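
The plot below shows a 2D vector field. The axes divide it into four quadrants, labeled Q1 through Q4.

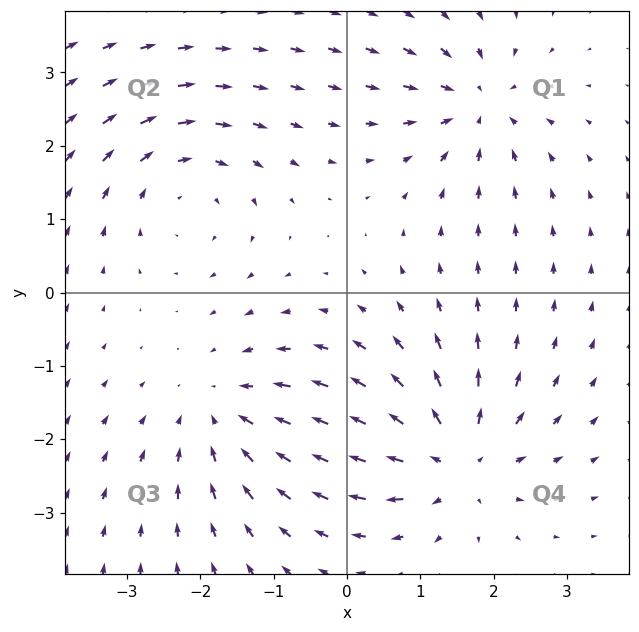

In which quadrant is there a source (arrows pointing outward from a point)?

Q4

The source sits at approximately (1.4, -2.3), which lies in quadrant Q4. The divergence there is about +5, positive as expected for a source.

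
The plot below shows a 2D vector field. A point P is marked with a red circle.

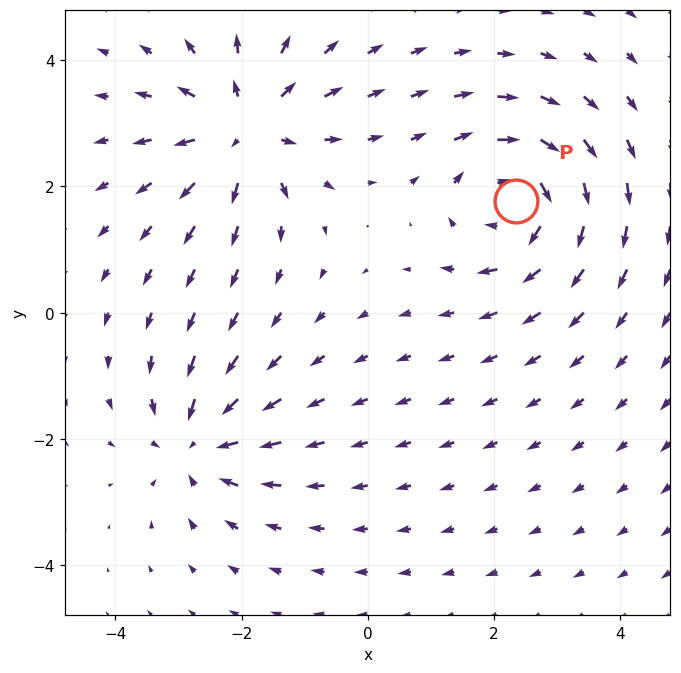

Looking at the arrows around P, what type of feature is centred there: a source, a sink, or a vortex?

At P (2.3, 1.8) the arrows circulate clockwise. Divergence ≈0, curl about -5 — near-zero divergence with nonzero curl is a vortex.

vortex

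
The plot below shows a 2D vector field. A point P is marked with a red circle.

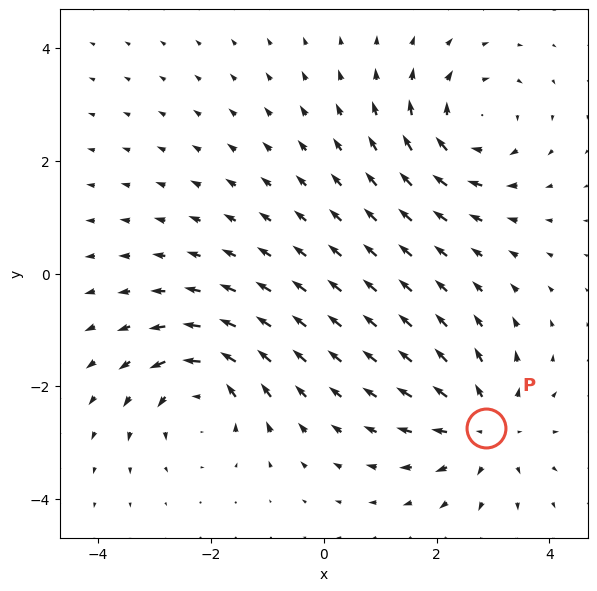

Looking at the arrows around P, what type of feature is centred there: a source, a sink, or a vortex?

At P (2.9, -2.7) the arrows spread outward. Divergence about +5, curl ≈0 — positive divergence with near-zero curl is a source.

source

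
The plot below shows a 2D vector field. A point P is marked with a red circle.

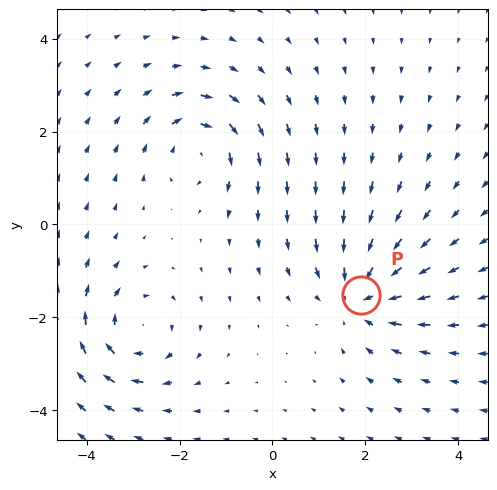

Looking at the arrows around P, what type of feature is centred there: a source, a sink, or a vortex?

At P (1.9, -1.5) the arrows converge inward. Divergence about -4, curl ≈0 — negative divergence with near-zero curl is a sink.

sink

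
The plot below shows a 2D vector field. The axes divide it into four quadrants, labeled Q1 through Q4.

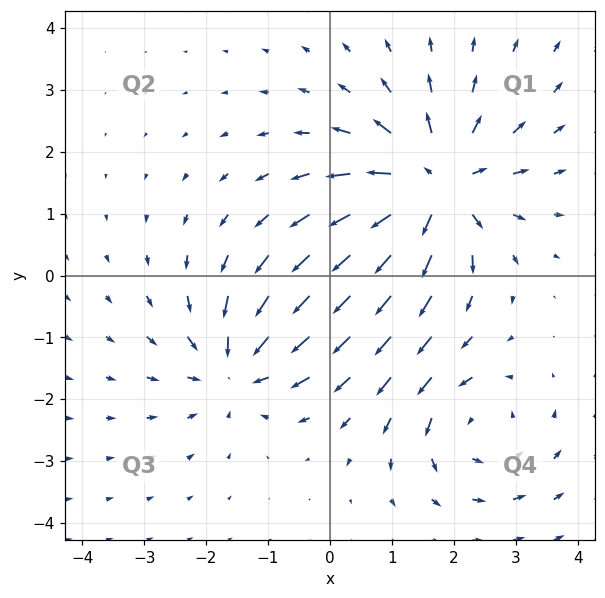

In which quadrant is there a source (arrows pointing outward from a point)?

Q1

The source sits at approximately (1.7, 1.5), which lies in quadrant Q1. The divergence there is about +6, positive as expected for a source.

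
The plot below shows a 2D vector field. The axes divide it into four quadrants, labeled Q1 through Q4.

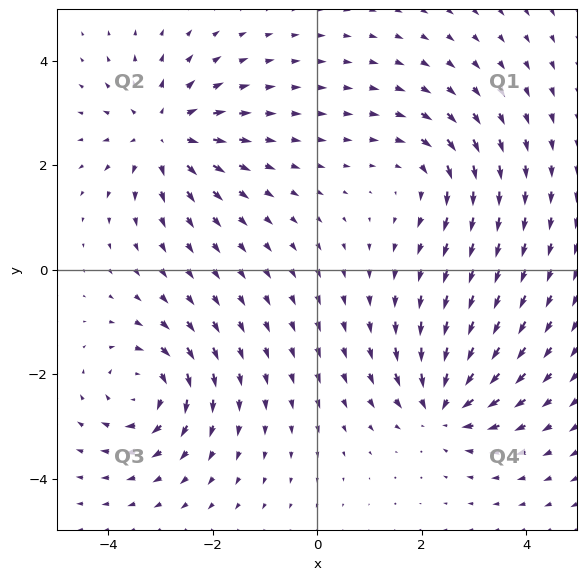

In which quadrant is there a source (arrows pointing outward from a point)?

The source sits at approximately (-2.9, 2.6), which lies in quadrant Q2. The divergence there is about +5, positive as expected for a source.

Q2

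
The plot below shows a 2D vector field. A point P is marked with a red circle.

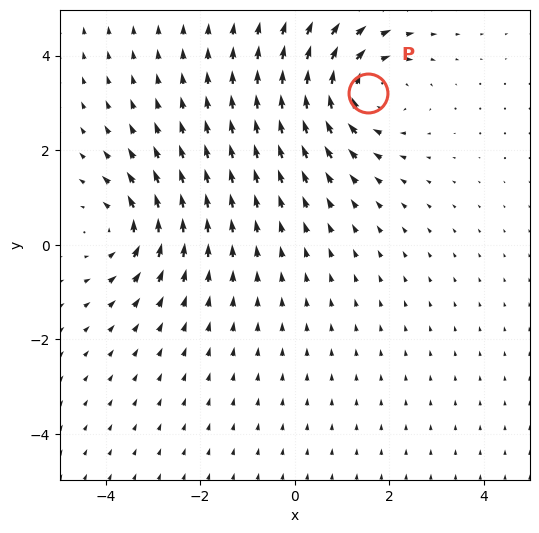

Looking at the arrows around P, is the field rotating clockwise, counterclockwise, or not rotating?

clockwise

Near P at (1.6, 3.2) the arrows circulate clockwise. The curl (z-component) there is about -4; negative curl means clockwise rotation.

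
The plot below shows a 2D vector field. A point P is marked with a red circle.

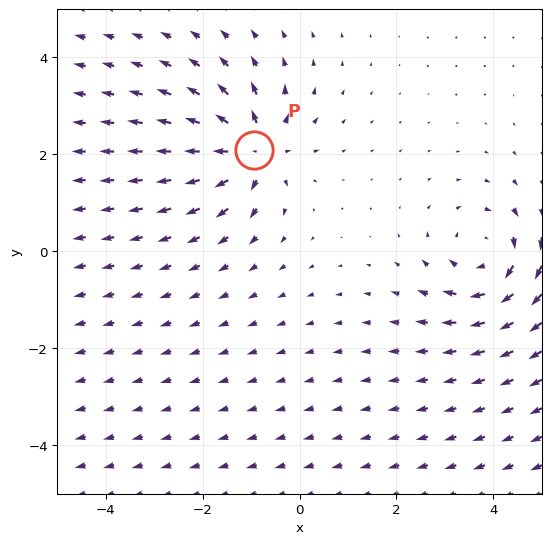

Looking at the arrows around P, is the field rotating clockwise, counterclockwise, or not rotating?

not rotating

Near P at (-0.9, 2.1) the arrows show no circulation. The curl there is ≈0.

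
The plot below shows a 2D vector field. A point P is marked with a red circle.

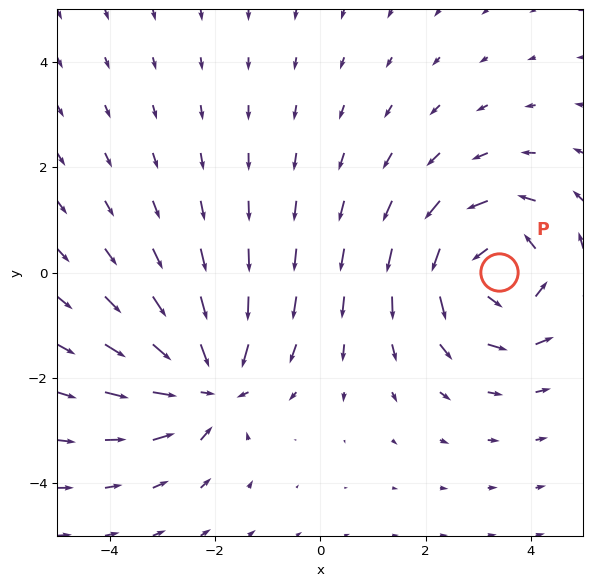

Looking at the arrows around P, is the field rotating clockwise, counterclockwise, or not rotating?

Near P at (3.4, 0.0) the arrows circulate counterclockwise. The curl (z-component) there is about +4; positive curl means counterclockwise rotation.

counterclockwise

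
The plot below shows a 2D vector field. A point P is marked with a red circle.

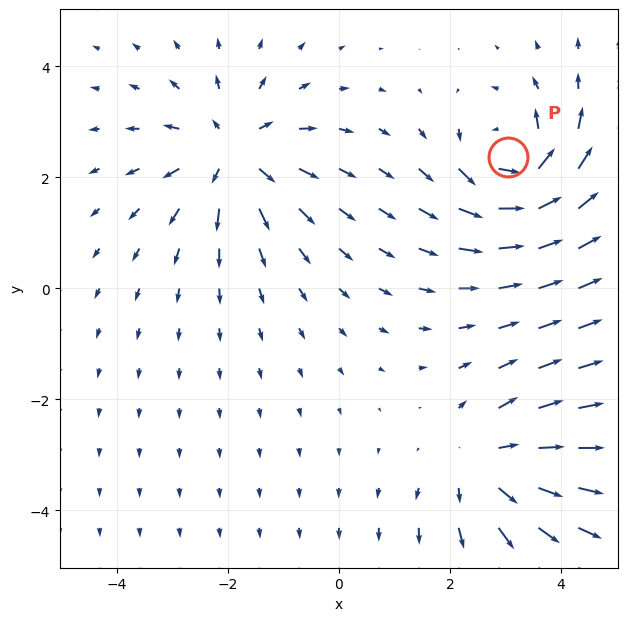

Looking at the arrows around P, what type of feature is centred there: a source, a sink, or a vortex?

vortex

At P (3.1, 2.4) the arrows circulate counterclockwise. Divergence ≈0, curl about +6 — near-zero divergence with nonzero curl is a vortex.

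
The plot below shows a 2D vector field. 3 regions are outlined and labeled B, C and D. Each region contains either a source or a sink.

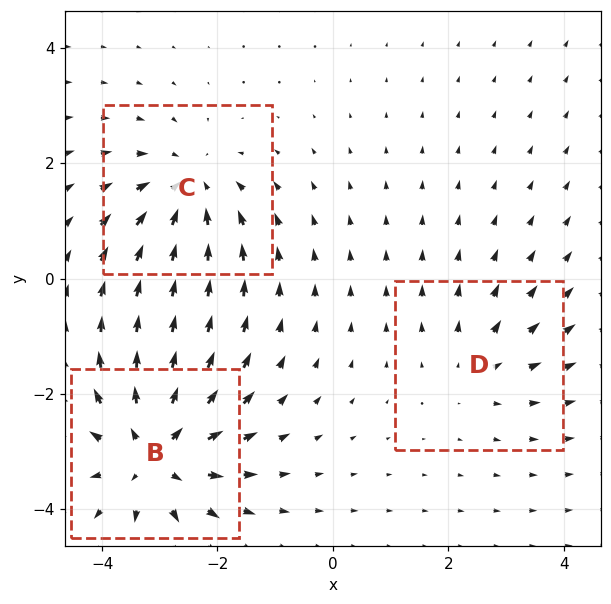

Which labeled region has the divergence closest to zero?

Divergence at each region's feature centre — B: about +5, C: about -3, D: about +2. Region D is closest to zero.

D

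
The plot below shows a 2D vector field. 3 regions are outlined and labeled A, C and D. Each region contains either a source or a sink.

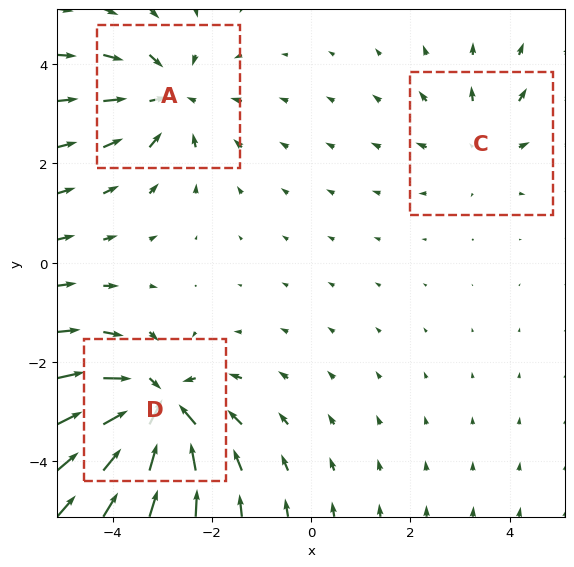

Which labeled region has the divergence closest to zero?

C

Divergence at each region's feature centre — A: about -3, C: about +2, D: about -5. Region C is closest to zero.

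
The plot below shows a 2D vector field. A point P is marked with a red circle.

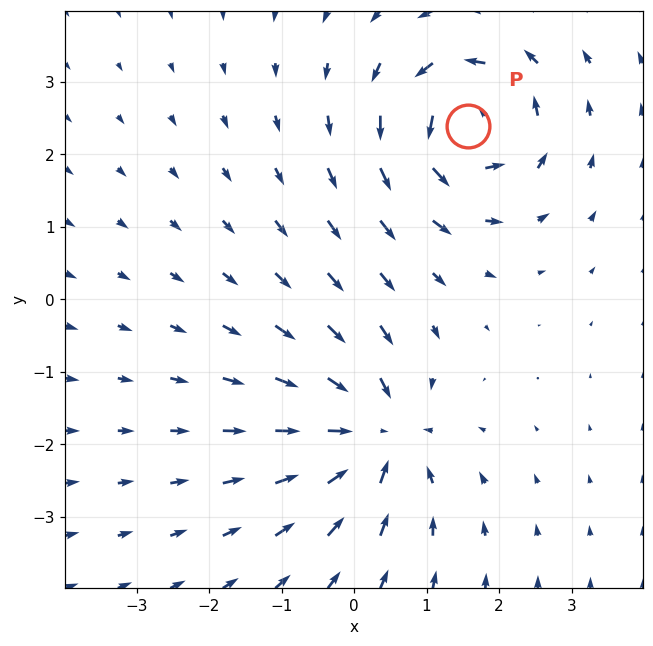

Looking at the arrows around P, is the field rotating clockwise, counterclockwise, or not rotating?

counterclockwise

Near P at (1.6, 2.4) the arrows circulate counterclockwise. The curl (z-component) there is about +7; positive curl means counterclockwise rotation.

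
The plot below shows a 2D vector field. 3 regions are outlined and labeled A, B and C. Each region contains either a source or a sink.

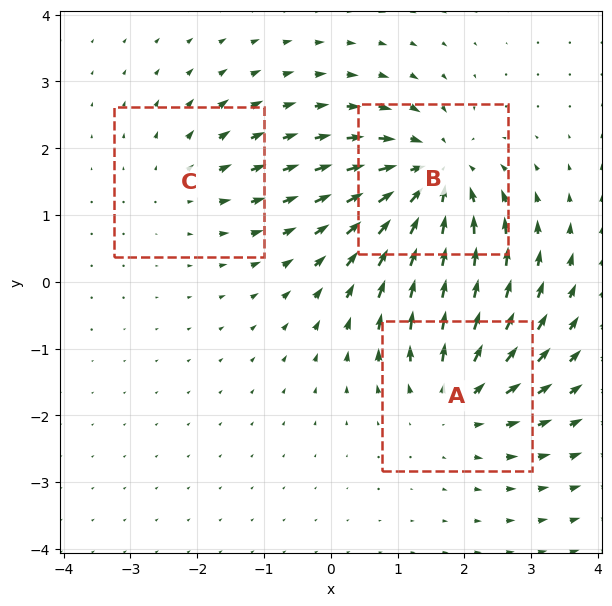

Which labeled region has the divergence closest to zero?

Divergence at each region's feature centre — A: about +4, B: about -5, C: about +2. Region C is closest to zero.

C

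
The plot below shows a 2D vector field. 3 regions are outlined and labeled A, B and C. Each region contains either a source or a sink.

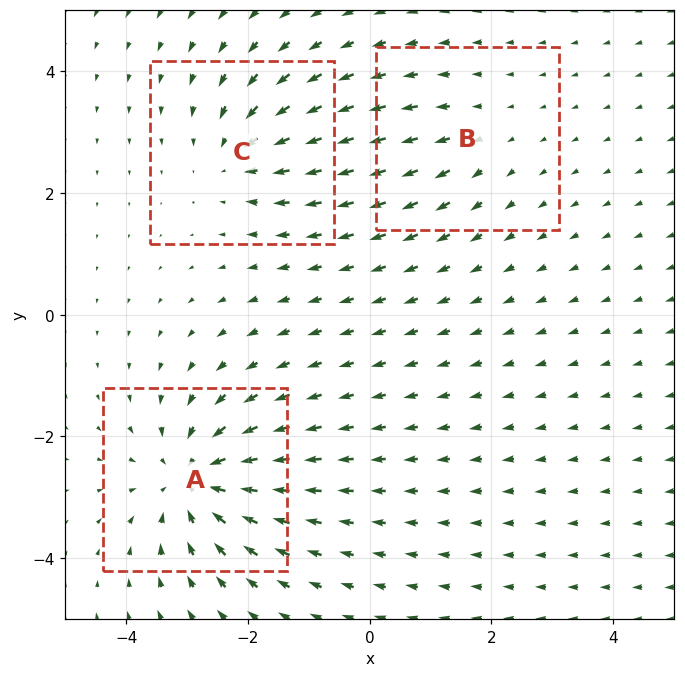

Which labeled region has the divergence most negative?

A

Divergence at each region's feature centre — A: about -5, B: about +2, C: about -3. Region A is most negative.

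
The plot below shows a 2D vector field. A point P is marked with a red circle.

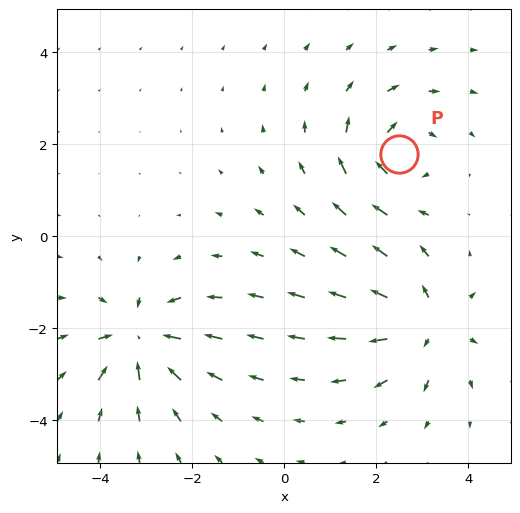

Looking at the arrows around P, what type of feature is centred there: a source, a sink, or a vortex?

At P (2.5, 1.8) the arrows circulate clockwise. Divergence ≈0, curl about -5 — near-zero divergence with nonzero curl is a vortex.

vortex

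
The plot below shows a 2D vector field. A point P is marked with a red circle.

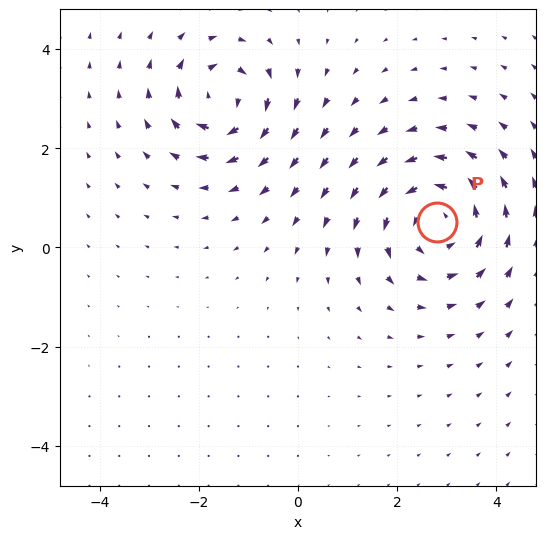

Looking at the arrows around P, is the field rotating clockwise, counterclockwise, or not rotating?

counterclockwise

Near P at (2.8, 0.5) the arrows circulate counterclockwise. The curl (z-component) there is about +4; positive curl means counterclockwise rotation.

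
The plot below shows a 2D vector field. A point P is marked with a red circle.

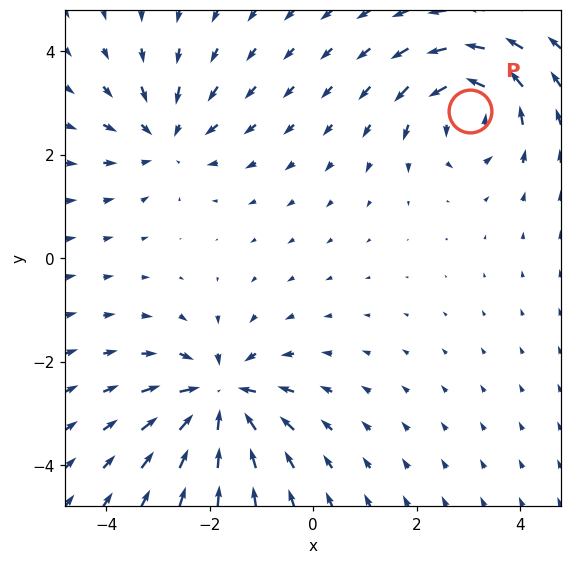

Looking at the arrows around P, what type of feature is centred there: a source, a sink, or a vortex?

vortex

At P (3.0, 2.8) the arrows circulate counterclockwise. Divergence ≈0, curl about +5 — near-zero divergence with nonzero curl is a vortex.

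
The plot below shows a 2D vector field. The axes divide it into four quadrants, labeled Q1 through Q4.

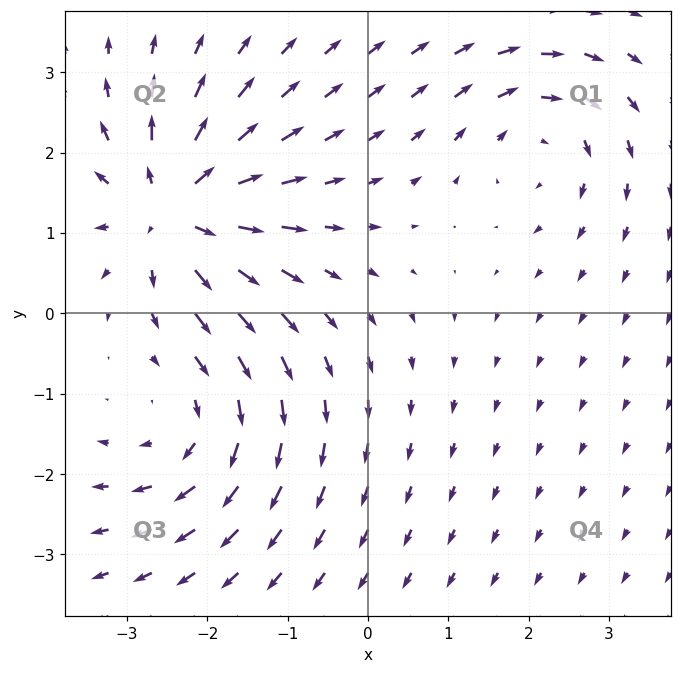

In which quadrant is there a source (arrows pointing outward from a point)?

Q2

The source sits at approximately (-2.4, 1.3), which lies in quadrant Q2. The divergence there is about +6, positive as expected for a source.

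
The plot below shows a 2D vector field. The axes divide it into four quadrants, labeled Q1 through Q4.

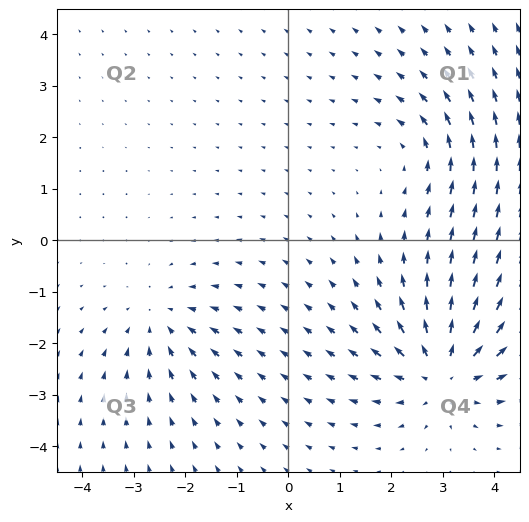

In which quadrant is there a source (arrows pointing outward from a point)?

Q4

The source sits at approximately (3.0, -2.5), which lies in quadrant Q4. The divergence there is about +5, positive as expected for a source.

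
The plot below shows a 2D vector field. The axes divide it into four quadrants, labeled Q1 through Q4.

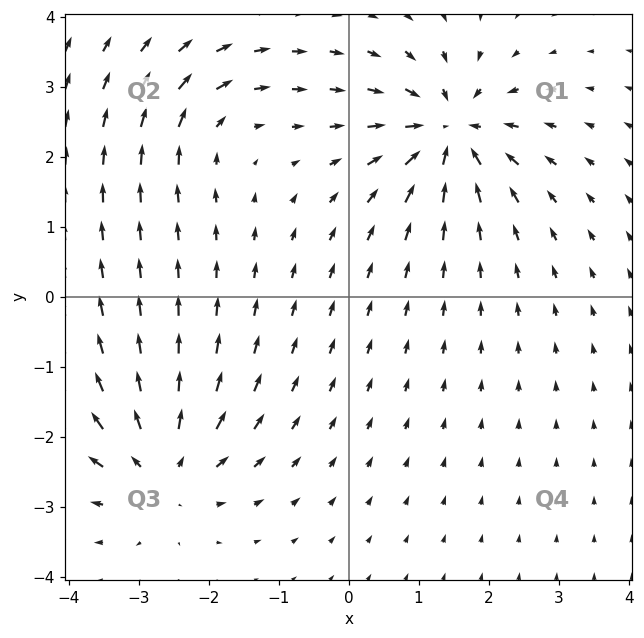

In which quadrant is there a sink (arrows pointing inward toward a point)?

Q1

The sink sits at approximately (1.5, 2.4), which lies in quadrant Q1. The divergence there is about -6, negative as expected for a sink.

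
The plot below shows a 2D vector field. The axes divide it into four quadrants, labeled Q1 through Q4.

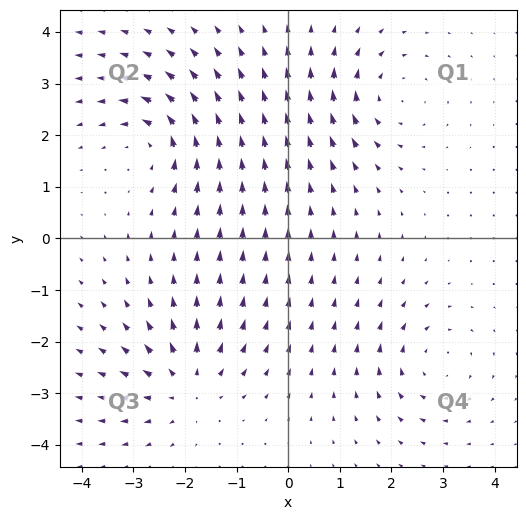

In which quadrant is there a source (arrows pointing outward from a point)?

Q3

The source sits at approximately (-2.0, -2.9), which lies in quadrant Q3. The divergence there is about +3, positive as expected for a source.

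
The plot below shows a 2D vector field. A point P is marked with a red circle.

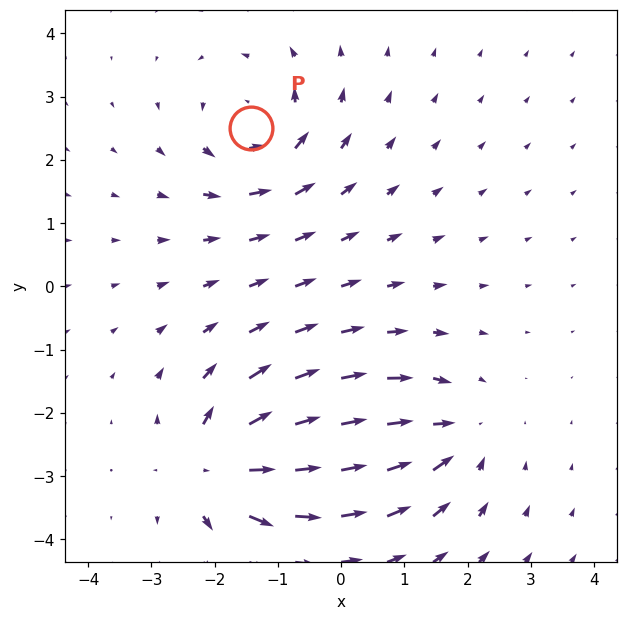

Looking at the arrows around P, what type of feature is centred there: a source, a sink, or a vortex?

At P (-1.4, 2.5) the arrows circulate counterclockwise. Divergence ≈0, curl about +4 — near-zero divergence with nonzero curl is a vortex.

vortex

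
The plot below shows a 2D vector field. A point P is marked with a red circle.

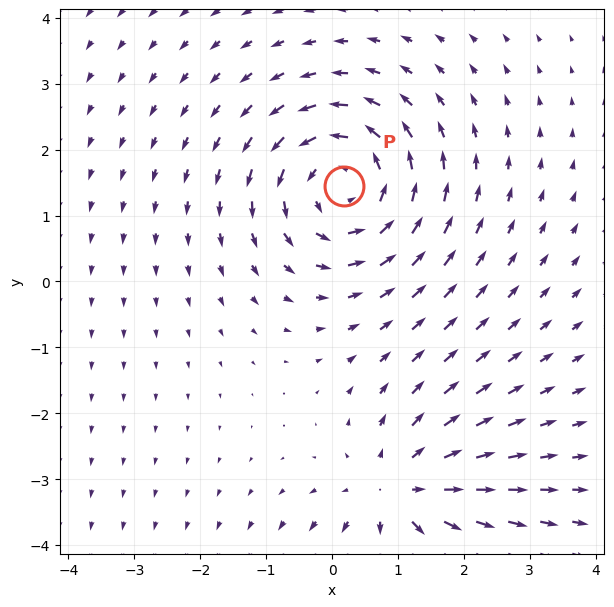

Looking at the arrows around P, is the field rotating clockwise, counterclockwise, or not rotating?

Near P at (0.2, 1.5) the arrows circulate counterclockwise. The curl (z-component) there is about +3; positive curl means counterclockwise rotation.

counterclockwise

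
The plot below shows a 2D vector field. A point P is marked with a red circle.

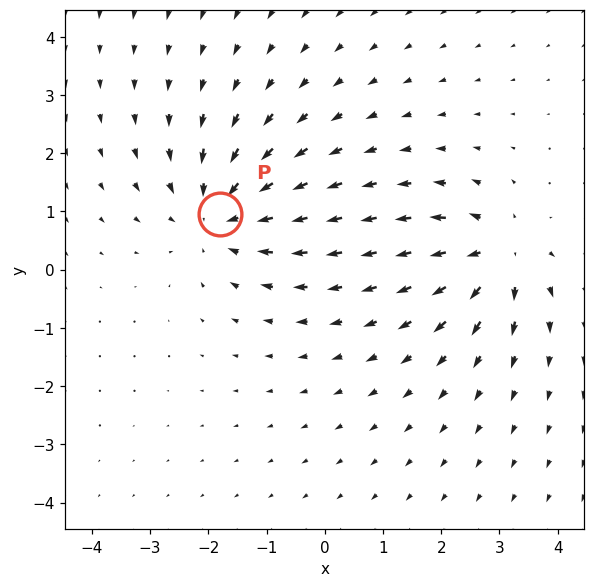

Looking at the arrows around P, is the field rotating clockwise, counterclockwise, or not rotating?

Near P at (-1.8, 0.9) the arrows show no circulation. The curl there is ≈0.

not rotating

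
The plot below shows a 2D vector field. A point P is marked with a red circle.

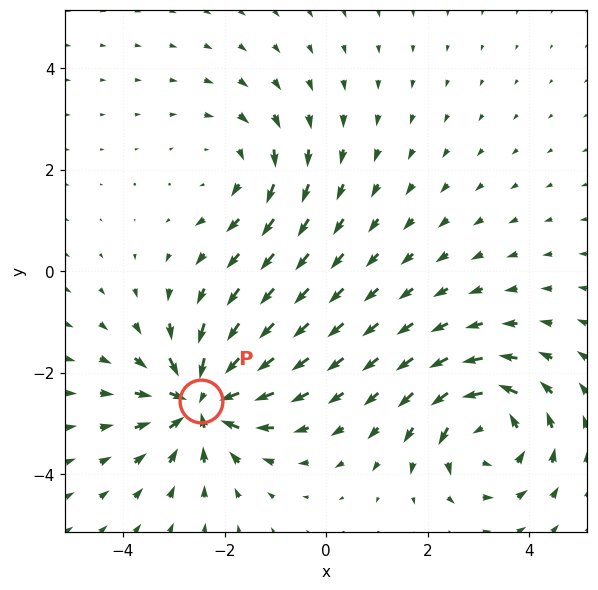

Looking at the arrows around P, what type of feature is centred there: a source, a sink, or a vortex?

At P (-2.5, -2.5) the arrows converge inward. Divergence about -6, curl ≈0 — negative divergence with near-zero curl is a sink.

sink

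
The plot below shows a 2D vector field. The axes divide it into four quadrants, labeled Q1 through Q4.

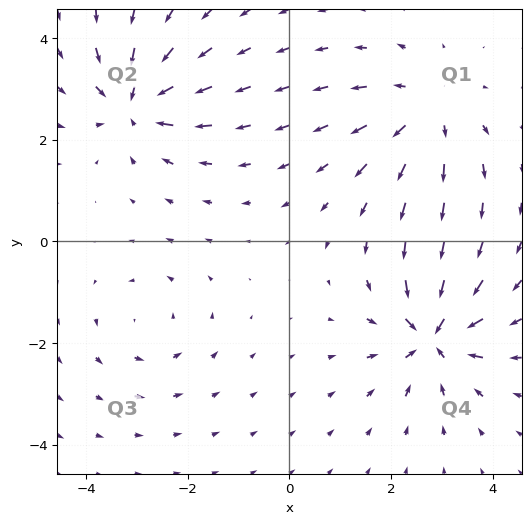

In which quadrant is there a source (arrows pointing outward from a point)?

Q1

The source sits at approximately (2.7, 2.6), which lies in quadrant Q1. The divergence there is about +4, positive as expected for a source.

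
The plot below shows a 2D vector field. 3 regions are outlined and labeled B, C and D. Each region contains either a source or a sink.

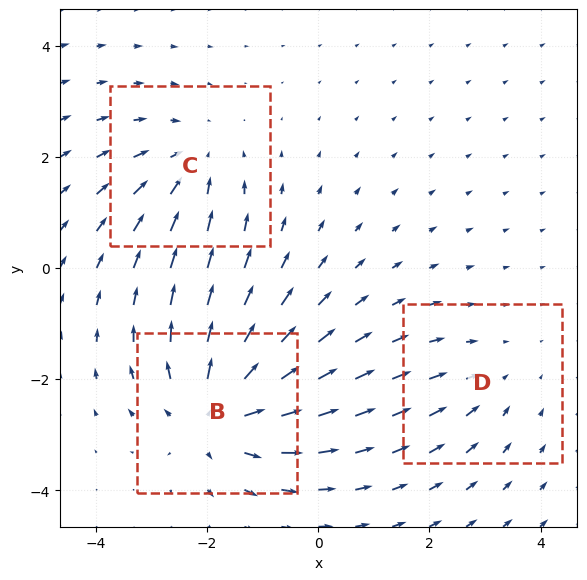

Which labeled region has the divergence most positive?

Divergence at each region's feature centre — B: about +4, C: about -3, D: about -2. Region B is most positive.

B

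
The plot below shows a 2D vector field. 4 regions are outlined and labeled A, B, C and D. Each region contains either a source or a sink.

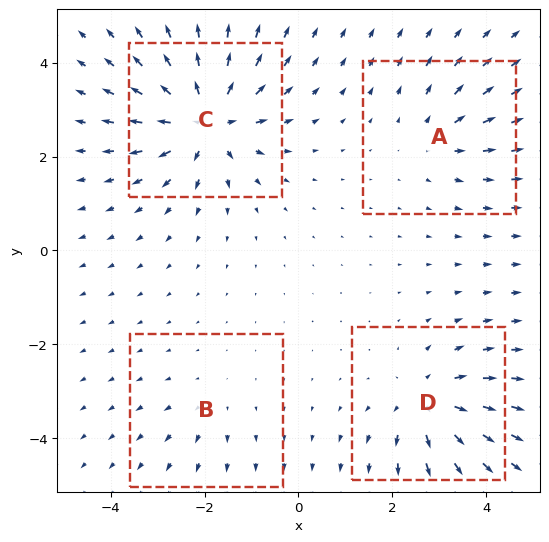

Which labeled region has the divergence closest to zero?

Divergence at each region's feature centre — A: about +4, B: about +2, C: about +8, D: about +6. Region B is closest to zero.

B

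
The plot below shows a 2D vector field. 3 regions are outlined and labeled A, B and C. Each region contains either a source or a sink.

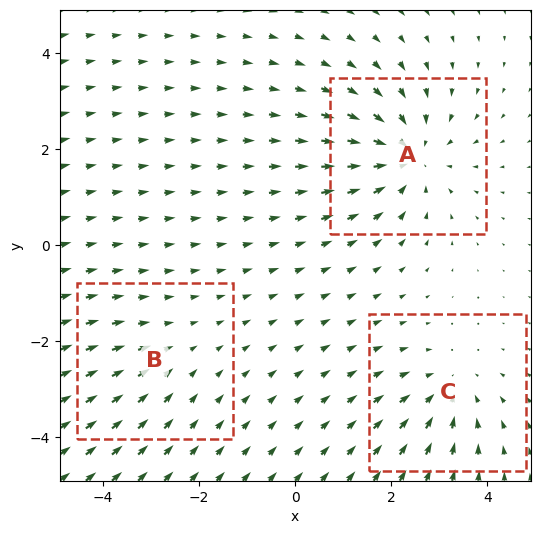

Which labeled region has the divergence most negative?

A

Divergence at each region's feature centre — A: about -4, B: about -2, C: about -3. Region A is most negative.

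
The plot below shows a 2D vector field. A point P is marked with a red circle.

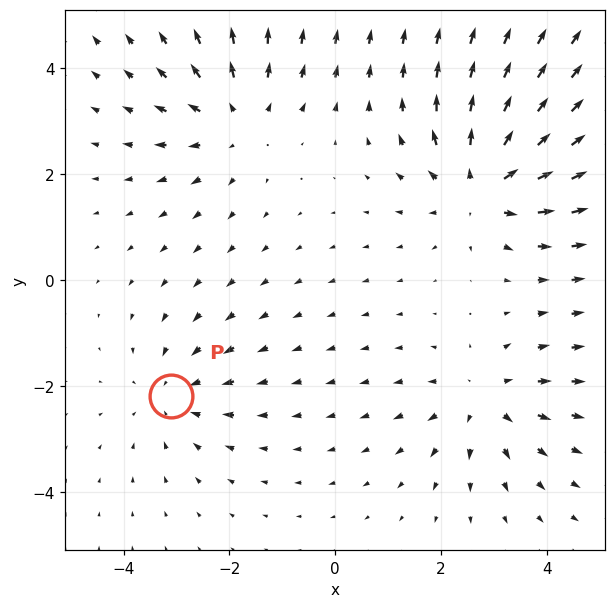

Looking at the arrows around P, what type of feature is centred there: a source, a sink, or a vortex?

At P (-3.1, -2.2) the arrows converge inward. Divergence about -3, curl ≈0 — negative divergence with near-zero curl is a sink.

sink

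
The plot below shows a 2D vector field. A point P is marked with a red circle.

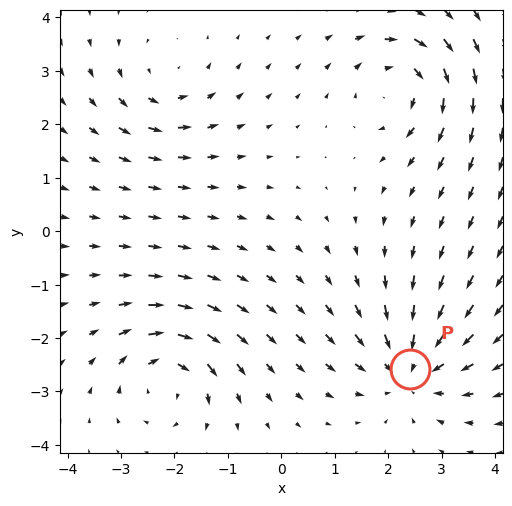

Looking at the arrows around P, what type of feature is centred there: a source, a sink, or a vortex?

sink

At P (2.4, -2.6) the arrows converge inward. Divergence about -5, curl ≈0 — negative divergence with near-zero curl is a sink.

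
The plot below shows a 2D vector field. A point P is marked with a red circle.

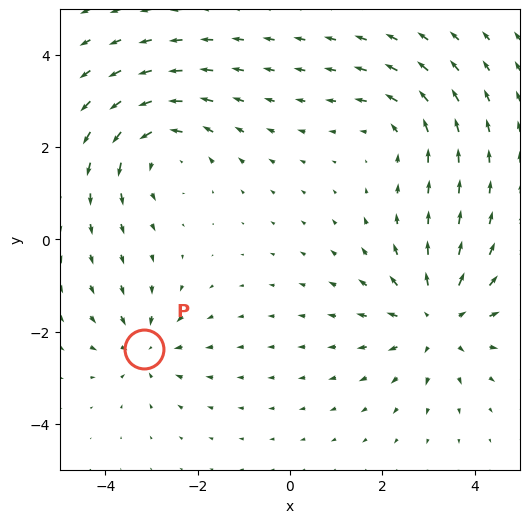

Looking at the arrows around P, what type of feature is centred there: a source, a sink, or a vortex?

sink

At P (-3.2, -2.4) the arrows converge inward. Divergence about -4, curl ≈0 — negative divergence with near-zero curl is a sink.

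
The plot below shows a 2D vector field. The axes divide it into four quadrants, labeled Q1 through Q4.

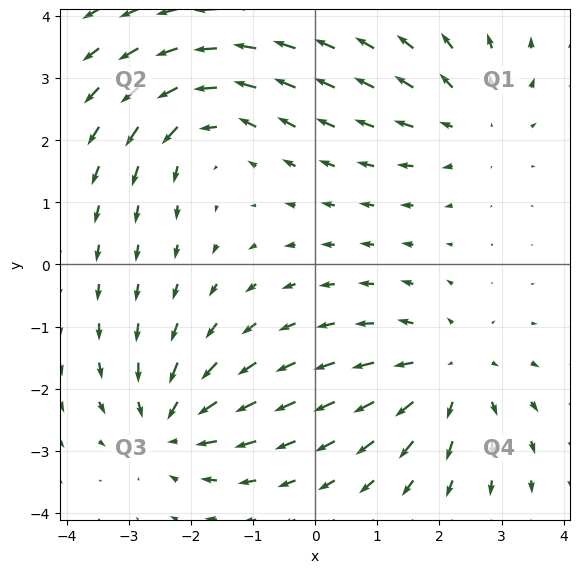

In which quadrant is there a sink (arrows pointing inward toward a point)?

The sink sits at approximately (-2.3, -2.6), which lies in quadrant Q3. The divergence there is about -5, negative as expected for a sink.

Q3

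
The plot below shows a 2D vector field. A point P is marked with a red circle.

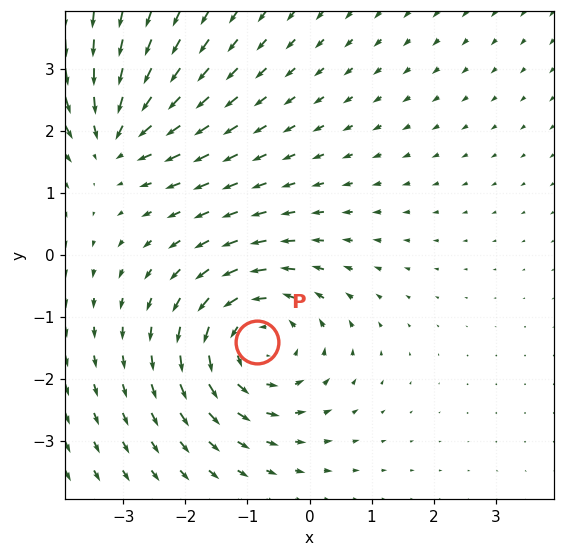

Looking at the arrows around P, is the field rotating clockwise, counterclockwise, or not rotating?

Near P at (-0.8, -1.4) the arrows circulate counterclockwise. The curl (z-component) there is about +4; positive curl means counterclockwise rotation.

counterclockwise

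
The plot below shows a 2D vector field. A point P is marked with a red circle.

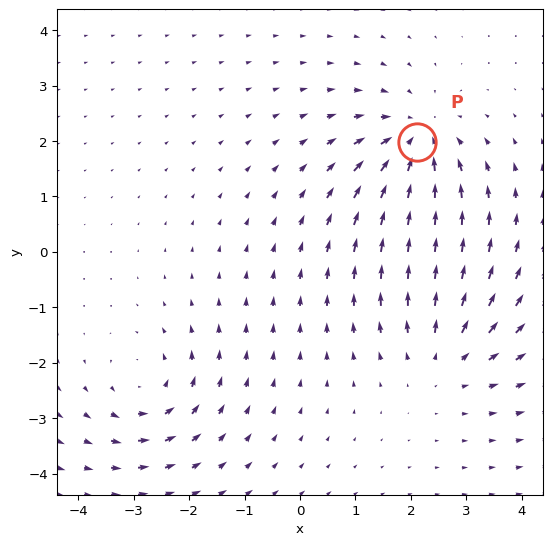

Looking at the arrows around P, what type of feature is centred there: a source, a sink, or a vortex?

At P (2.1, 2.0) the arrows converge inward. Divergence about -5, curl ≈0 — negative divergence with near-zero curl is a sink.

sink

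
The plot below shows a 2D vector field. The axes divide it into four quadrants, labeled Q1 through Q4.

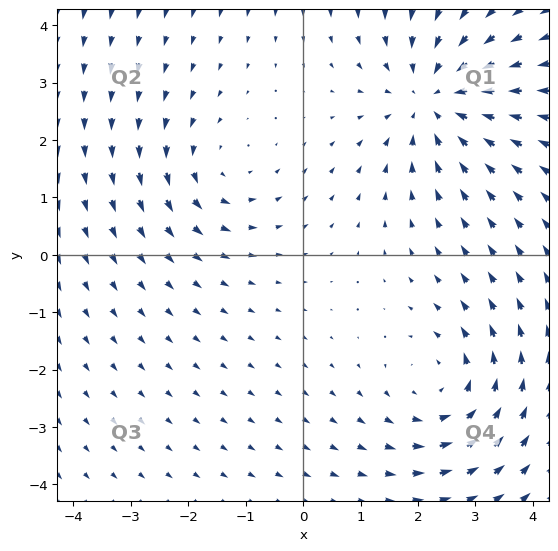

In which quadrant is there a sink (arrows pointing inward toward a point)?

The sink sits at approximately (2.3, 2.7), which lies in quadrant Q1. The divergence there is about -4, negative as expected for a sink.

Q1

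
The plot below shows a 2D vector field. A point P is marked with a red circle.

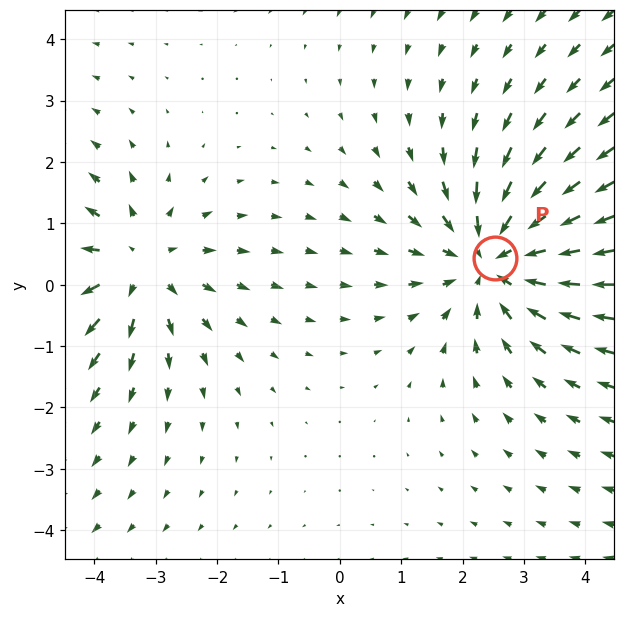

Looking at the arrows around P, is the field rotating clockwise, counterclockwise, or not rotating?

Near P at (2.5, 0.4) the arrows show no circulation. The curl there is ≈0.

not rotating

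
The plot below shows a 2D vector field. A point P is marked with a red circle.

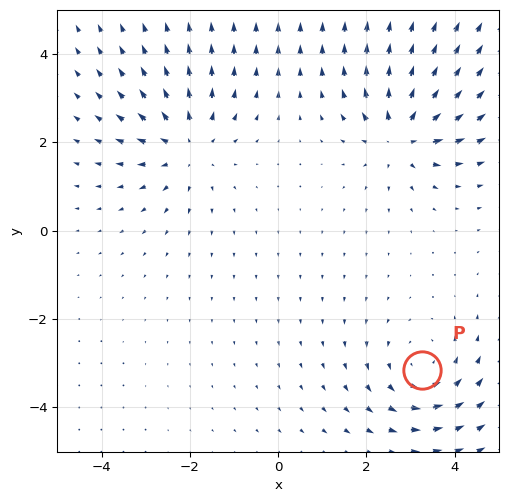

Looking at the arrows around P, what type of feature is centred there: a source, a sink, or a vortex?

vortex

At P (3.3, -3.2) the arrows circulate counterclockwise. Divergence ≈0, curl about +3 — near-zero divergence with nonzero curl is a vortex.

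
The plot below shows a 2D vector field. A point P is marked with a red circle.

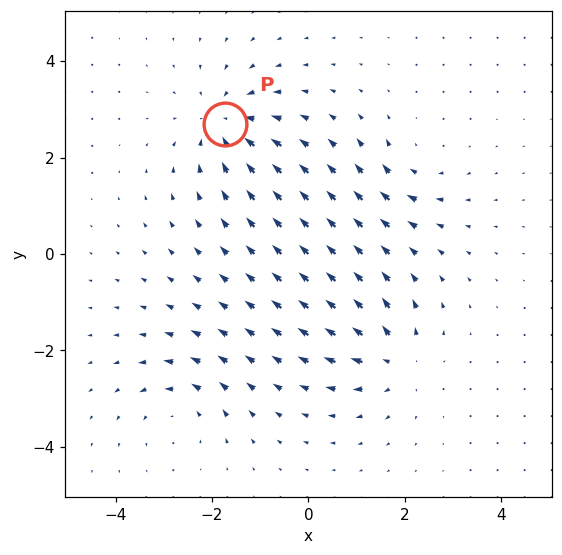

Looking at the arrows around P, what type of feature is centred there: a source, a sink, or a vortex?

At P (-1.7, 2.7) the arrows converge inward. Divergence about -5, curl ≈0 — negative divergence with near-zero curl is a sink.

sink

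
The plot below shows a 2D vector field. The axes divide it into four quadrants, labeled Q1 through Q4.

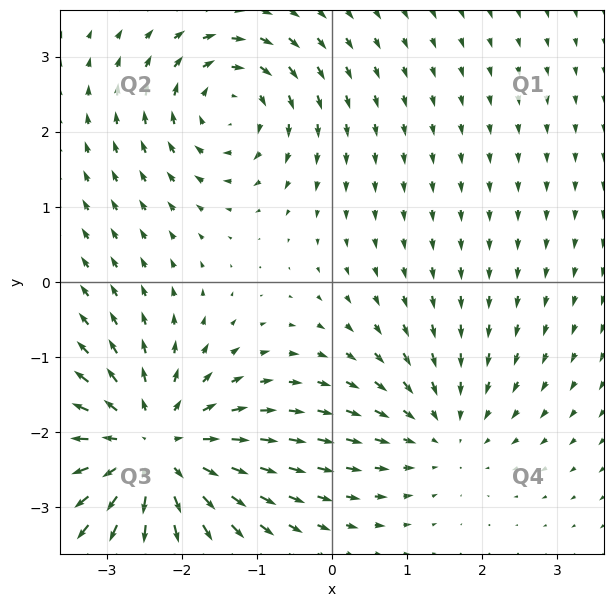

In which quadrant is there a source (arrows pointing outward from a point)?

Q3

The source sits at approximately (-2.4, -2.2), which lies in quadrant Q3. The divergence there is about +5, positive as expected for a source.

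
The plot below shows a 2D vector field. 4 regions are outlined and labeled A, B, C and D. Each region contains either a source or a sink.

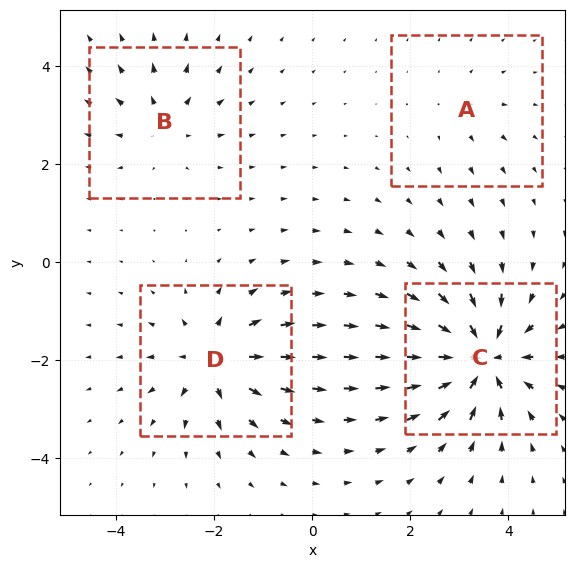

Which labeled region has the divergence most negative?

Divergence at each region's feature centre — A: about +2, B: about +4, C: about -9, D: about +6. Region C is most negative.

C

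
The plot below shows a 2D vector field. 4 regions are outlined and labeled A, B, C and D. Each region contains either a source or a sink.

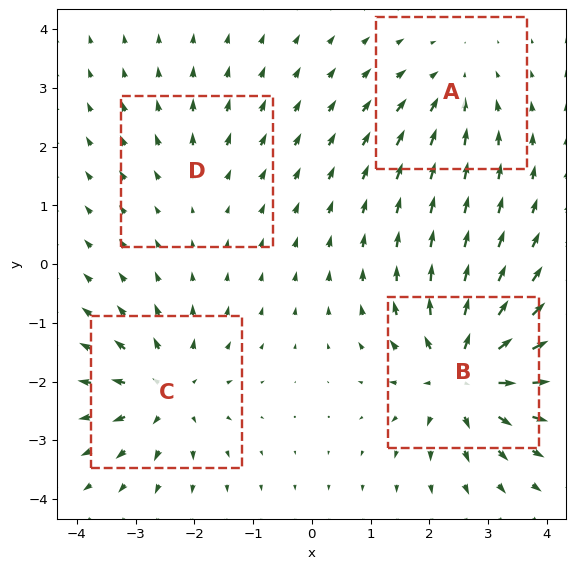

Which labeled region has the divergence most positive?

Divergence at each region's feature centre — A: about -4, B: about +8, C: about +6, D: about +2. Region B is most positive.

B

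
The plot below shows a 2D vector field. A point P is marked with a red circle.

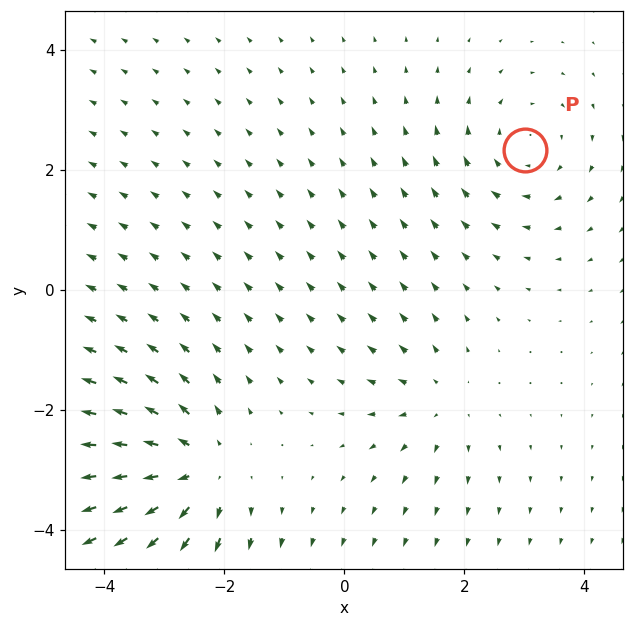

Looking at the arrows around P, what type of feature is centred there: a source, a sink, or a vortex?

At P (3.0, 2.3) the arrows circulate clockwise. Divergence ≈0, curl about -3 — near-zero divergence with nonzero curl is a vortex.

vortex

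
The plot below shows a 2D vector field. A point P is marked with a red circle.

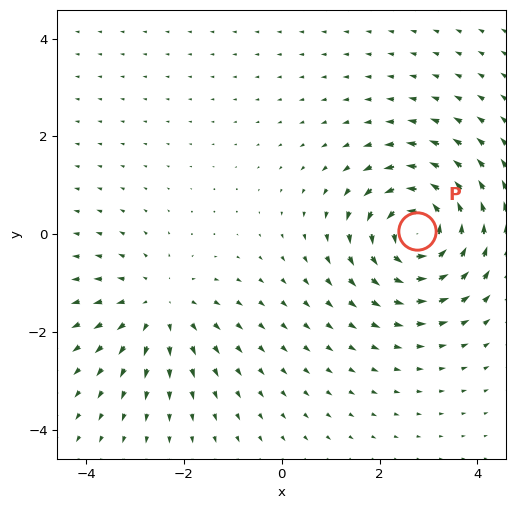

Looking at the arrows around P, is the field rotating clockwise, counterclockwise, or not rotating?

counterclockwise

Near P at (2.8, 0.1) the arrows circulate counterclockwise. The curl (z-component) there is about +7; positive curl means counterclockwise rotation.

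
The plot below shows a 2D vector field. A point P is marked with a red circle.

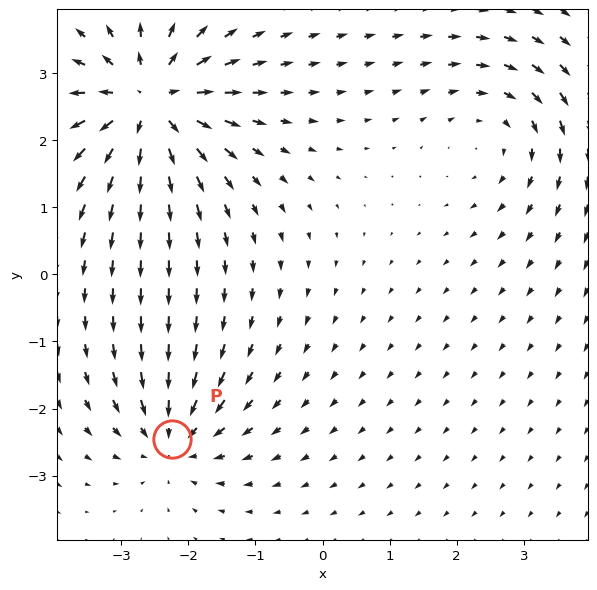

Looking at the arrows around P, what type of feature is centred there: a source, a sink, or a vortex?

sink

At P (-2.2, -2.5) the arrows converge inward. Divergence about -4, curl ≈0 — negative divergence with near-zero curl is a sink.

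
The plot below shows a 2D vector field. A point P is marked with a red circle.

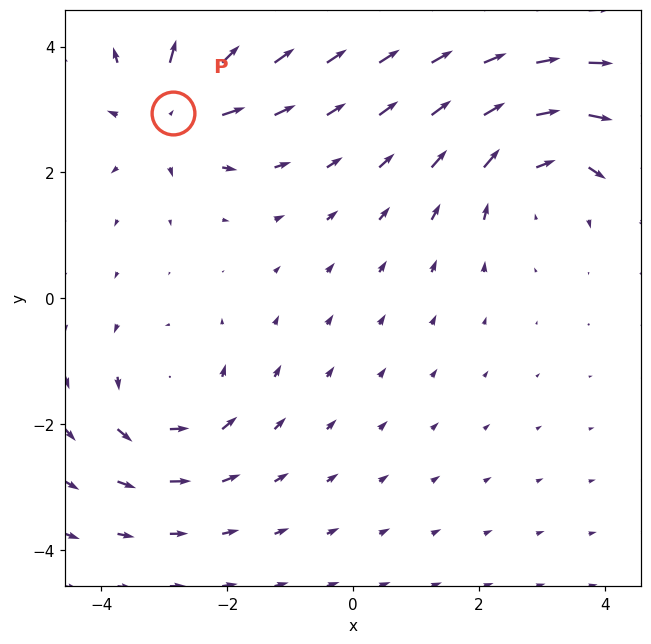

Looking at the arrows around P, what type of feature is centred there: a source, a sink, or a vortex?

At P (-2.9, 2.9) the arrows spread outward. Divergence about +4, curl ≈0 — positive divergence with near-zero curl is a source.

source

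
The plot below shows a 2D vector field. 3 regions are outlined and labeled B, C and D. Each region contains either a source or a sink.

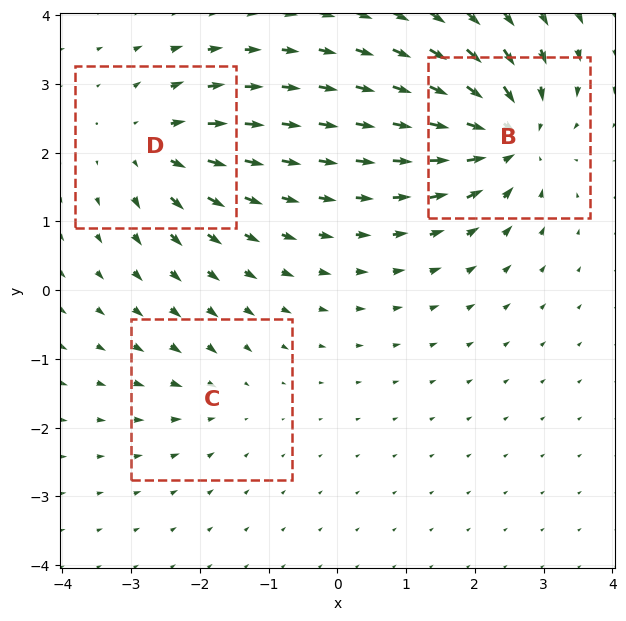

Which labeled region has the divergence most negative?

B

Divergence at each region's feature centre — B: about -6, C: about -2, D: about +4. Region B is most negative.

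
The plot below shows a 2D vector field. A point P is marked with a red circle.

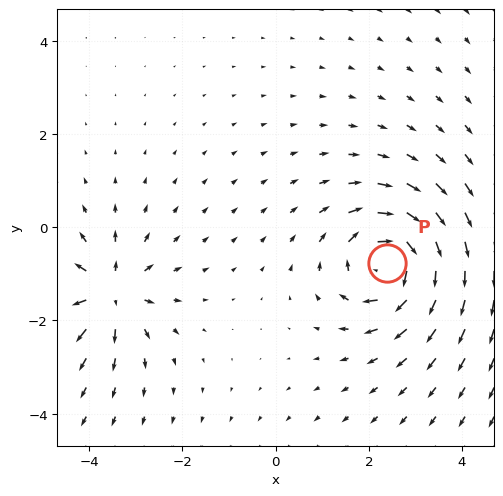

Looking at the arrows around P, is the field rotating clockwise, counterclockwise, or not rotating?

clockwise

Near P at (2.4, -0.8) the arrows circulate clockwise. The curl (z-component) there is about -6; negative curl means clockwise rotation.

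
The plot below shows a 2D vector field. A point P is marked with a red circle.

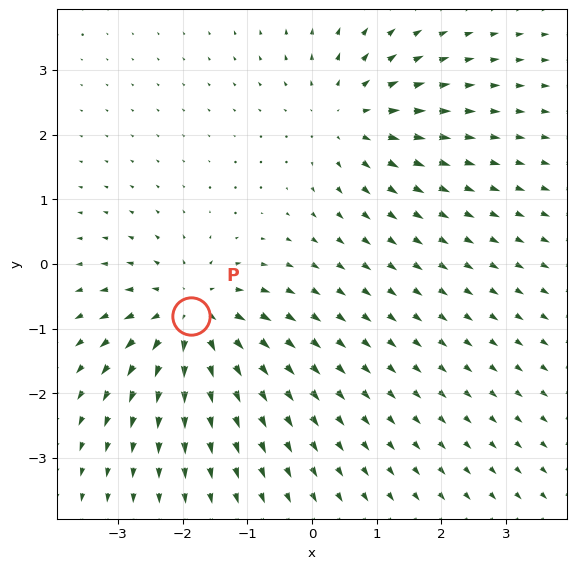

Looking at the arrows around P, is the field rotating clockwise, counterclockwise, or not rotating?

Near P at (-1.9, -0.8) the arrows show no circulation. The curl there is ≈0.

not rotating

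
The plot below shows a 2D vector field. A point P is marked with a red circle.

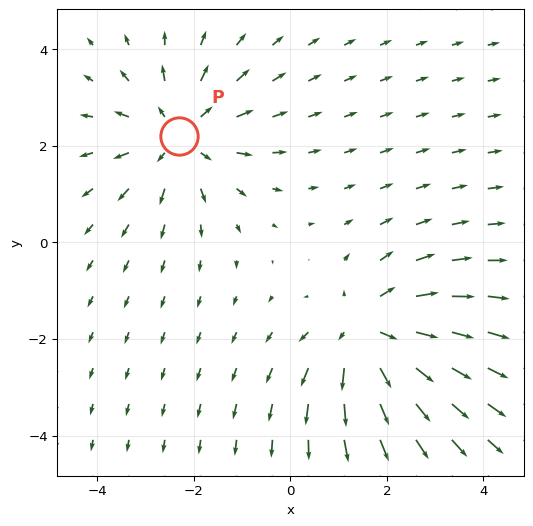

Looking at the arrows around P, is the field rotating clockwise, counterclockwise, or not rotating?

Near P at (-2.3, 2.2) the arrows show no circulation. The curl there is ≈0.

not rotating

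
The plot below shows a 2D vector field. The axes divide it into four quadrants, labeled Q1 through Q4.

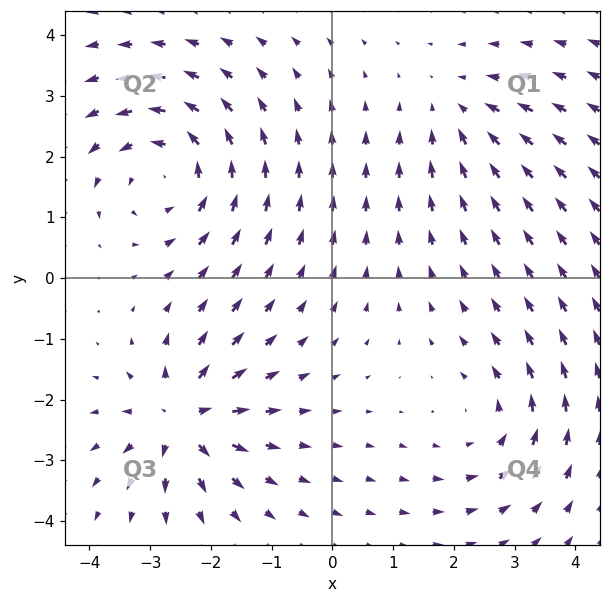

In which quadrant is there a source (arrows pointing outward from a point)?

The source sits at approximately (-2.5, -2.3), which lies in quadrant Q3. The divergence there is about +6, positive as expected for a source.

Q3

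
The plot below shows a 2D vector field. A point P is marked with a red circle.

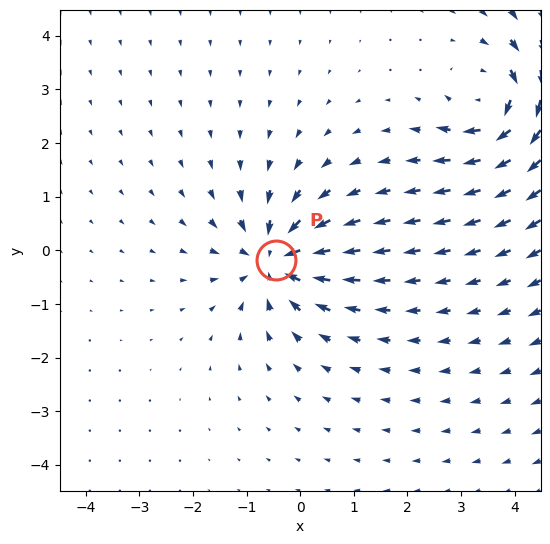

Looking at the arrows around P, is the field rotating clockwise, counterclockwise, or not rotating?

not rotating

Near P at (-0.4, -0.2) the arrows show no circulation. The curl there is ≈0.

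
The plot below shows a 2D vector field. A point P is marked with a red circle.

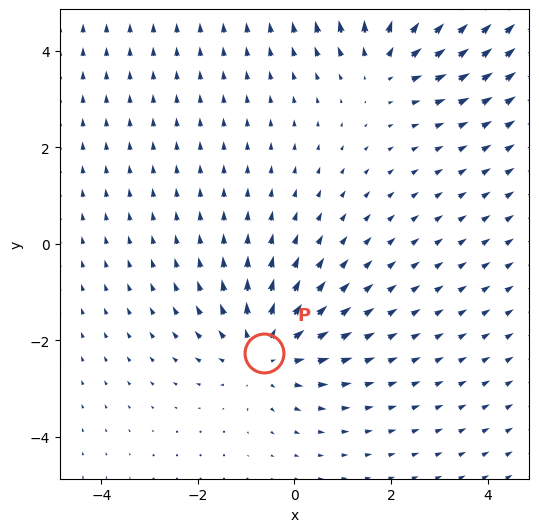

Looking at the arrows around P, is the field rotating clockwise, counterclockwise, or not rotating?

Near P at (-0.6, -2.3) the arrows show no circulation. The curl there is ≈0.

not rotating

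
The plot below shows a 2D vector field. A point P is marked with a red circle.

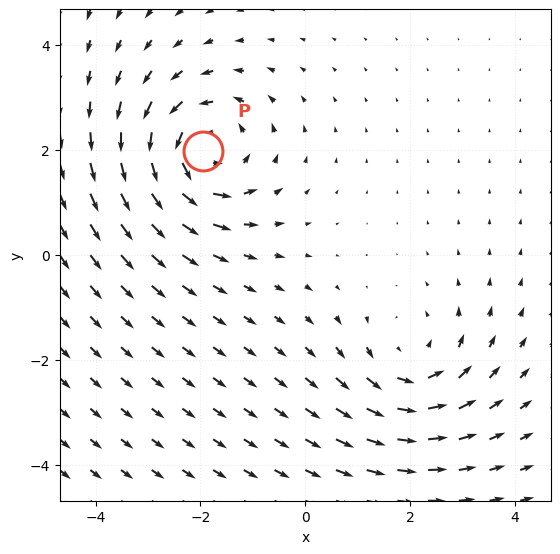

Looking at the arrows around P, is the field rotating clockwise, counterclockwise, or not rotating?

Near P at (-1.9, 2.0) the arrows circulate counterclockwise. The curl (z-component) there is about +4; positive curl means counterclockwise rotation.

counterclockwise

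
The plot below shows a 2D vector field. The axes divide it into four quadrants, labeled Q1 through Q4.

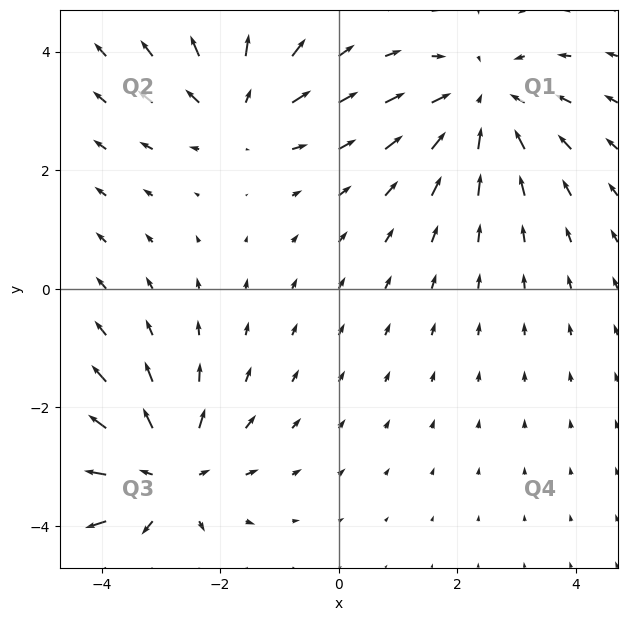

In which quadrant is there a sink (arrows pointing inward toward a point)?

The sink sits at approximately (2.4, 3.1), which lies in quadrant Q1. The divergence there is about -4, negative as expected for a sink.

Q1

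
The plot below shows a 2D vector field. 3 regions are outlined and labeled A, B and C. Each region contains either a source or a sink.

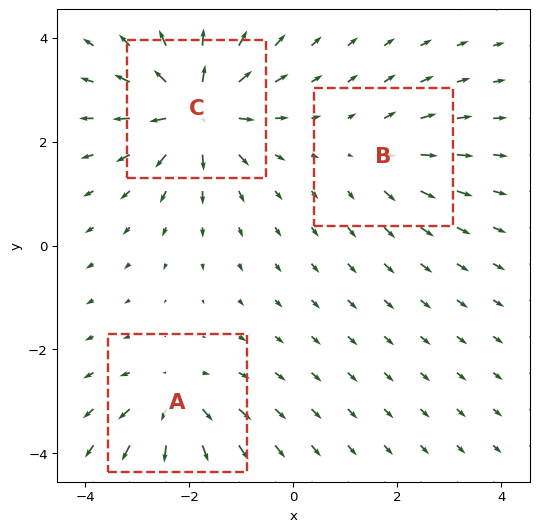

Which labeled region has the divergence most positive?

C

Divergence at each region's feature centre — A: about +4, B: about +2, C: about +6. Region C is most positive.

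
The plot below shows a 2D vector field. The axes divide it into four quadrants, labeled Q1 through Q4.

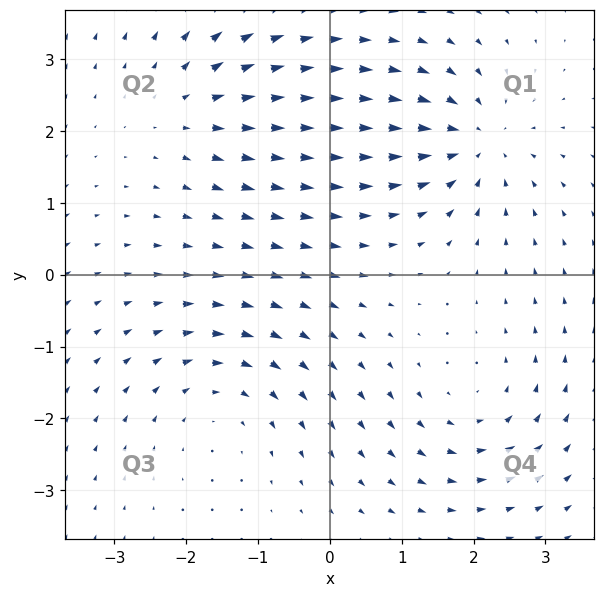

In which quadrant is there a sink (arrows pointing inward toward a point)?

Q1

The sink sits at approximately (2.0, 1.9), which lies in quadrant Q1. The divergence there is about -5, negative as expected for a sink.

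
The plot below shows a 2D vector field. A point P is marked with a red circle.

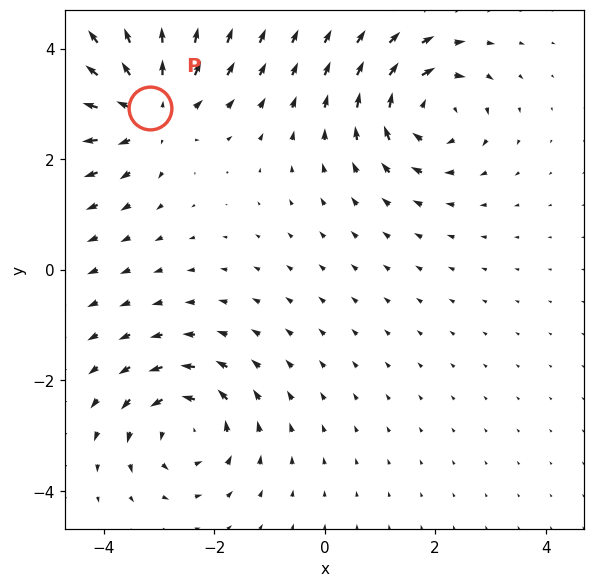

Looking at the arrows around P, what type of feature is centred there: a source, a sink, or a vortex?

At P (-3.2, 2.9) the arrows spread outward. Divergence about +4, curl ≈0 — positive divergence with near-zero curl is a source.

source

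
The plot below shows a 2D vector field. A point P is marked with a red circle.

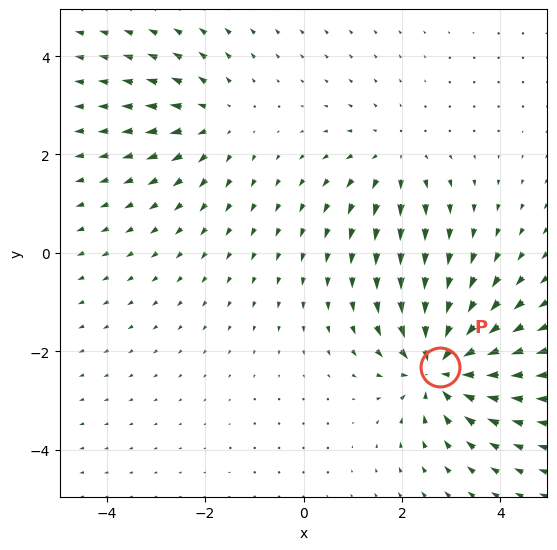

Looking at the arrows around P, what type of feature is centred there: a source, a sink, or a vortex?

sink

At P (2.8, -2.3) the arrows converge inward. Divergence about -5, curl ≈0 — negative divergence with near-zero curl is a sink.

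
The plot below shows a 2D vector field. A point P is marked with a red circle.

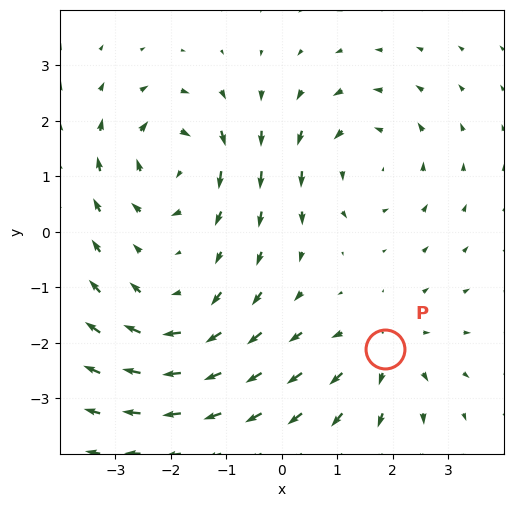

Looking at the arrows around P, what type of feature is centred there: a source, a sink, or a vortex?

At P (1.9, -2.1) the arrows spread outward. Divergence about +4, curl ≈0 — positive divergence with near-zero curl is a source.

source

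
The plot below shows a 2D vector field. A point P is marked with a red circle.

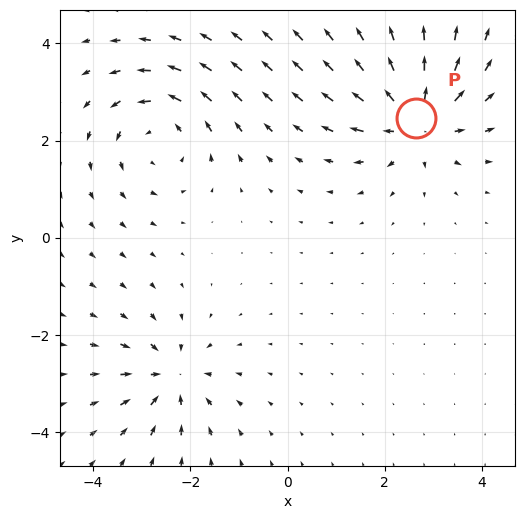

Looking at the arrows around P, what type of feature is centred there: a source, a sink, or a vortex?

At P (2.6, 2.5) the arrows spread outward. Divergence about +5, curl ≈0 — positive divergence with near-zero curl is a source.

source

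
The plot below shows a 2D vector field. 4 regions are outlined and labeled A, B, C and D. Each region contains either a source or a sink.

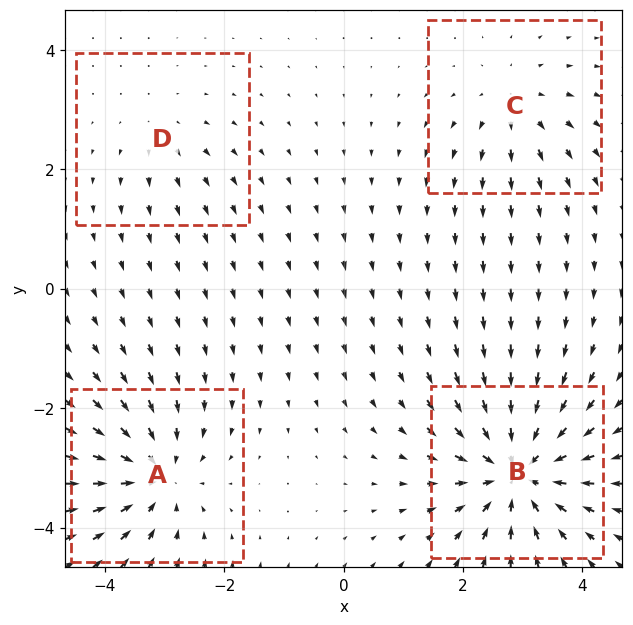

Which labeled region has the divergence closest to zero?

Divergence at each region's feature centre — A: about -5, B: about -7, C: about +3, D: about +2. Region D is closest to zero.

D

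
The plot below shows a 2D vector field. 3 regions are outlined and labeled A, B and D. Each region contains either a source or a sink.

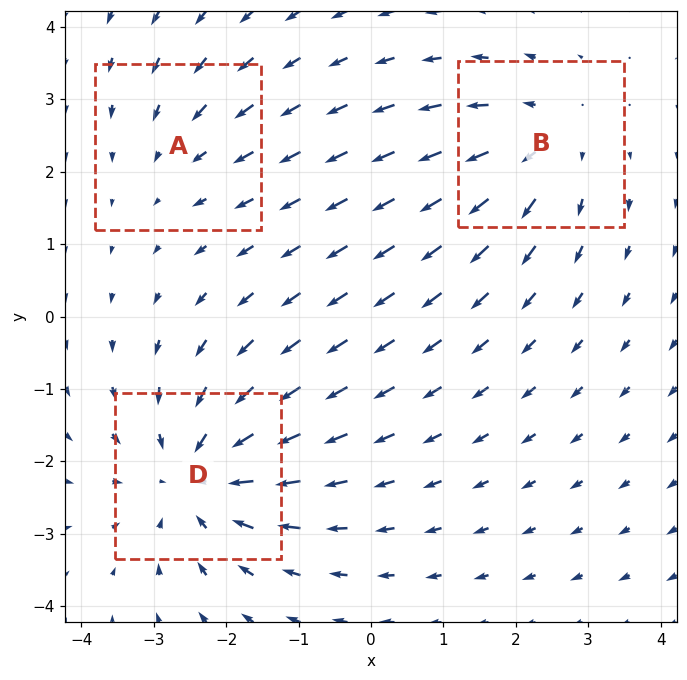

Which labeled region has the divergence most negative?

Divergence at each region's feature centre — A: about -2, B: about +3, D: about -4. Region D is most negative.

D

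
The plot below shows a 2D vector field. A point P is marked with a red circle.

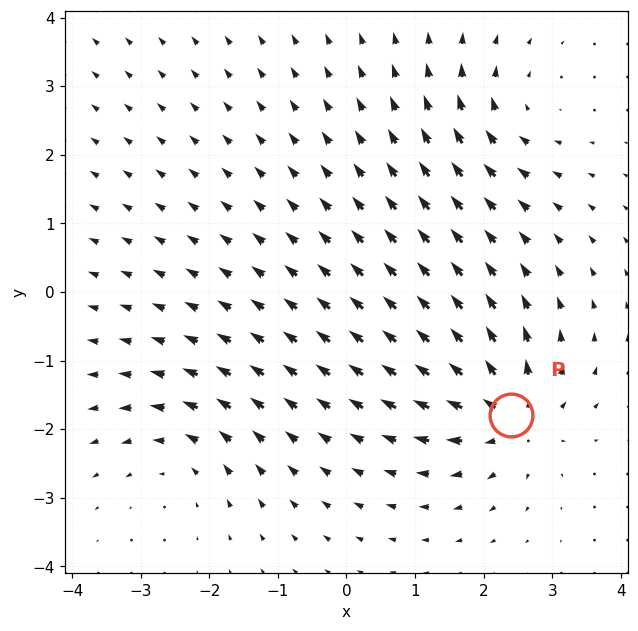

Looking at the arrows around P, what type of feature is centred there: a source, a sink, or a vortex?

At P (2.4, -1.8) the arrows spread outward. Divergence about +7, curl ≈0 — positive divergence with near-zero curl is a source.

source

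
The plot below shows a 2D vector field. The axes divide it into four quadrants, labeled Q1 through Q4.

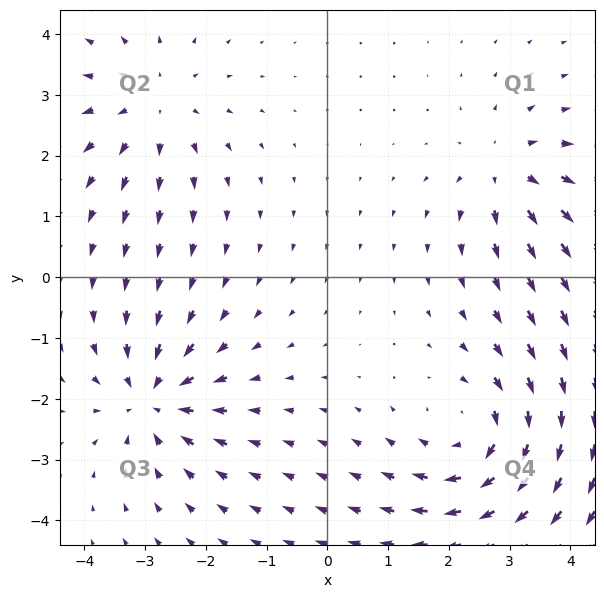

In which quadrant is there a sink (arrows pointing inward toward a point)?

Q3

The sink sits at approximately (-2.9, -2.0), which lies in quadrant Q3. The divergence there is about -5, negative as expected for a sink.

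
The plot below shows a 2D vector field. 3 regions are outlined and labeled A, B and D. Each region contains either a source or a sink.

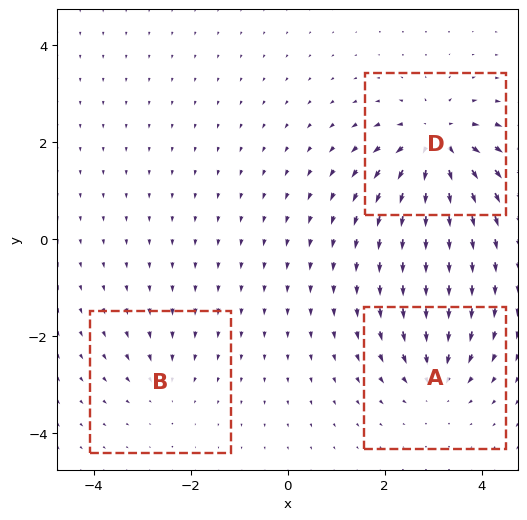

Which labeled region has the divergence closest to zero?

Divergence at each region's feature centre — A: about -4, B: about -2, D: about +7. Region B is closest to zero.

B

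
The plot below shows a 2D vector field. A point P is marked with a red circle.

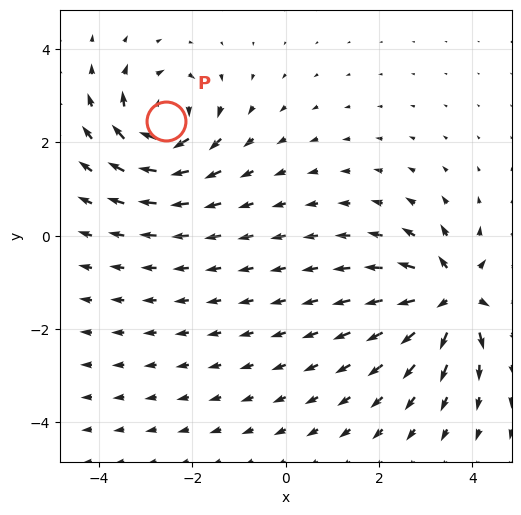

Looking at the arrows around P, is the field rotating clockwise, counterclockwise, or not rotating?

clockwise

Near P at (-2.6, 2.5) the arrows circulate clockwise. The curl (z-component) there is about -5; negative curl means clockwise rotation.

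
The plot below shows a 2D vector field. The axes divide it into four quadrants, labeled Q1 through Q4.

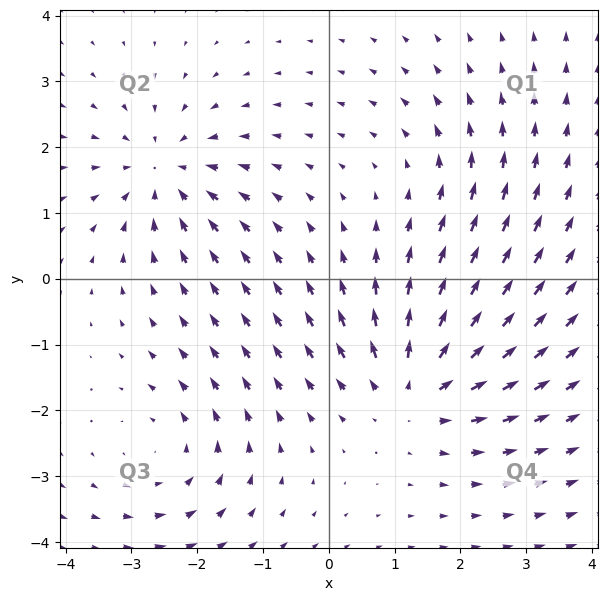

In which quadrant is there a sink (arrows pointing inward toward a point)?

The sink sits at approximately (-2.5, 1.6), which lies in quadrant Q2. The divergence there is about -4, negative as expected for a sink.

Q2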